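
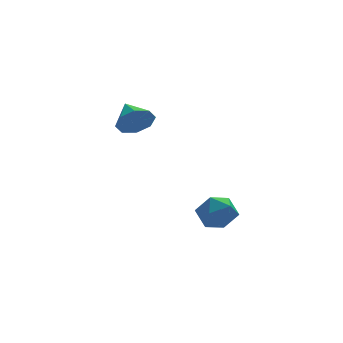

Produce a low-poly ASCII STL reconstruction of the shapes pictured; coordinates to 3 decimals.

solid 
facet normal 0.116 -0.906 -0.407
outer loop
vertex -0.77 -0.815 3.002
vertex -1.299 -0.579 2.326
vertex -0.424 -0.538 2.485
endloop
endfacet
facet normal 0.675 0.359 0.644
outer loop
vertex -0.77 -0.815 3.002
vertex -0.424 -0.538 2.485
vertex -1.461 0.679 2.894
endloop
endfacet
facet normal 0.117 -0.905 -0.409
outer loop
vertex -0.424 -0.538 2.485
vertex -1.299 -0.579 2.326
vertex -0.591 -0.284 1.875
endloop
endfacet
facet normal 0.769 0.637 0.055
outer loop
vertex -0.424 -0.538 2.485
vertex -0.591 -0.284 1.875
vertex -1.461 0.679 2.894
endloop
endfacet
facet normal 0.118 -0.906 -0.407
outer loop
vertex -0.591 -0.284 1.875
vertex -1.299 -0.579 2.326
vertex -1.172 -0.204 1.529
endloop
endfacet
facet normal 0.377 0.812 -0.445
outer loop
vertex -0.591 -0.284 1.875
vertex -1.172 -0.204 1.529
vertex -1.461 0.679 2.894
endloop
endfacet
facet normal 0.116 -0.906 -0.408
outer loop
vertex -1.172 -0.204 1.529
vertex -1.299 -0.579 2.326
vertex -1.828 -0.343 1.651
endloop
endfacet
facet normal -0.270 0.781 -0.563
outer loop
vertex -1.172 -0.204 1.529
vertex -1.828 -0.343 1.651
vertex -1.461 0.679 2.894
endloop
endfacet
facet normal 0.117 -0.905 -0.408
outer loop
vertex -1.828 -0.343 1.651
vertex -1.299 -0.579 2.326
vertex -2.173 -0.621 2.168
endloop
endfacet
facet normal -0.795 0.563 -0.228
outer loop
vertex -1.828 -0.343 1.651
vertex -2.173 -0.621 2.168
vertex -1.461 0.679 2.894
endloop
endfacet
facet normal 0.117 -0.906 -0.408
outer loop
vertex -2.173 -0.621 2.168
vertex -1.299 -0.579 2.326
vertex -2.007 -0.874 2.778
endloop
endfacet
facet normal -0.888 0.285 0.360
outer loop
vertex -2.173 -0.621 2.168
vertex -2.007 -0.874 2.778
vertex -1.461 0.679 2.894
endloop
endfacet
facet normal 0.116 -0.905 -0.409
outer loop
vertex -2.007 -0.874 2.778
vertex -1.299 -0.579 2.326
vertex -1.425 -0.955 3.123
endloop
endfacet
facet normal -0.495 0.110 0.862
outer loop
vertex -2.007 -0.874 2.778
vertex -1.425 -0.955 3.123
vertex -1.461 0.679 2.894
endloop
endfacet
facet normal 0.118 -0.905 -0.408
outer loop
vertex -1.425 -0.955 3.123
vertex -1.299 -0.579 2.326
vertex -0.77 -0.815 3.002
endloop
endfacet
facet normal 0.151 0.140 0.979
outer loop
vertex -1.425 -0.955 3.123
vertex -0.77 -0.815 3.002
vertex -1.461 0.679 2.894
endloop
endfacet
facet normal -0.620 0.507 0.599
outer loop
vertex 1.807 -0.555 -2.71
vertex 1.092 -1.233 -2.877
vertex 1.728 -1.354 -2.116
endloop
endfacet
facet normal 0.059 0.592 0.804
outer loop
vertex 1.807 -0.555 -2.71
vertex 1.728 -1.354 -2.116
vertex 2.628 -1.04 -2.413
endloop
endfacet
facet normal 0.421 0.870 0.256
outer loop
vertex 1.807 -0.555 -2.71
vertex 2.628 -1.04 -2.413
vertex 2.549 -0.724 -3.357
endloop
endfacet
facet normal -0.033 0.957 -0.288
outer loop
vertex 1.807 -0.555 -2.71
vertex 2.549 -0.724 -3.357
vertex 1.599 -0.843 -3.644
endloop
endfacet
facet normal -0.677 0.732 -0.075
outer loop
vertex 1.807 -0.555 -2.71
vertex 1.599 -0.843 -3.644
vertex 1.092 -1.233 -2.877
endloop
endfacet
facet normal 0.330 -0.053 0.943
outer loop
vertex 2.628 -1.04 -2.413
vertex 1.728 -1.354 -2.116
vertex 2.421 -2.017 -2.396
endloop
endfacet
facet normal -0.768 -0.191 0.611
outer loop
vertex 1.728 -1.354 -2.116
vertex 1.092 -1.233 -2.877
vertex 1.471 -2.136 -2.683
endloop
endfacet
facet normal -0.860 0.174 -0.480
outer loop
vertex 1.092 -1.233 -2.877
vertex 1.599 -0.843 -3.644
vertex 1.392 -1.82 -3.627
endloop
endfacet
facet normal 0.181 0.537 -0.824
outer loop
vertex 1.599 -0.843 -3.644
vertex 2.549 -0.724 -3.357
vertex 2.292 -1.506 -3.924
endloop
endfacet
facet normal 0.916 0.397 0.056
outer loop
vertex 2.549 -0.724 -3.357
vertex 2.628 -1.04 -2.413
vertex 2.928 -1.627 -3.163
endloop
endfacet
facet normal 0.033 -0.957 0.288
outer loop
vertex 2.213 -2.305 -3.33
vertex 2.421 -2.017 -2.396
vertex 1.471 -2.136 -2.683
endloop
endfacet
facet normal -0.421 -0.870 -0.256
outer loop
vertex 2.213 -2.305 -3.33
vertex 1.471 -2.136 -2.683
vertex 1.392 -1.82 -3.627
endloop
endfacet
facet normal -0.059 -0.592 -0.804
outer loop
vertex 2.213 -2.305 -3.33
vertex 1.392 -1.82 -3.627
vertex 2.292 -1.506 -3.924
endloop
endfacet
facet normal 0.620 -0.507 -0.599
outer loop
vertex 2.213 -2.305 -3.33
vertex 2.292 -1.506 -3.924
vertex 2.928 -1.627 -3.163
endloop
endfacet
facet normal 0.677 -0.732 0.075
outer loop
vertex 2.213 -2.305 -3.33
vertex 2.928 -1.627 -3.163
vertex 2.421 -2.017 -2.396
endloop
endfacet
facet normal -0.181 -0.537 0.824
outer loop
vertex 1.471 -2.136 -2.683
vertex 2.421 -2.017 -2.396
vertex 1.728 -1.354 -2.116
endloop
endfacet
facet normal -0.916 -0.397 -0.056
outer loop
vertex 1.392 -1.82 -3.627
vertex 1.471 -2.136 -2.683
vertex 1.092 -1.233 -2.877
endloop
endfacet
facet normal -0.330 0.053 -0.943
outer loop
vertex 2.292 -1.506 -3.924
vertex 1.392 -1.82 -3.627
vertex 1.599 -0.843 -3.644
endloop
endfacet
facet normal 0.768 0.191 -0.611
outer loop
vertex 2.928 -1.627 -3.163
vertex 2.292 -1.506 -3.924
vertex 2.549 -0.724 -3.357
endloop
endfacet
facet normal 0.860 -0.174 0.480
outer loop
vertex 2.421 -2.017 -2.396
vertex 2.928 -1.627 -3.163
vertex 2.628 -1.04 -2.413
endloop
endfacet

endsolid


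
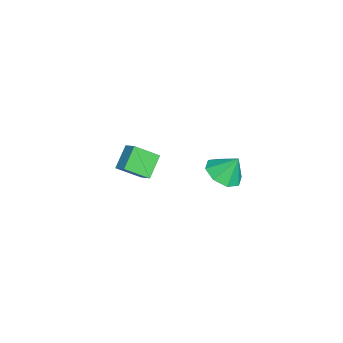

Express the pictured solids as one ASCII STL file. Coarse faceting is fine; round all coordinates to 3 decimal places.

solid 
facet normal -0.049 -0.521 -0.852
outer loop
vertex 3.558 2.171 1.008
vertex 2.557 1.931 1.212
vertex 3.045 2.711 0.707
endloop
endfacet
facet normal 0.656 0.730 0.192
outer loop
vertex 3.558 2.171 1.008
vertex 3.045 2.711 0.707
vertex 2.623 2.649 2.388
endloop
endfacet
facet normal -0.049 -0.521 -0.852
outer loop
vertex 3.045 2.711 0.707
vertex 2.557 1.931 1.212
vertex 2.246 2.794 0.702
endloop
endfacet
facet normal 0.103 0.993 0.062
outer loop
vertex 3.045 2.711 0.707
vertex 2.246 2.794 0.702
vertex 2.623 2.649 2.388
endloop
endfacet
facet normal -0.048 -0.521 -0.852
outer loop
vertex 2.246 2.794 0.702
vertex 2.557 1.931 1.212
vertex 1.629 2.372 0.995
endloop
endfacet
facet normal -0.494 0.850 0.184
outer loop
vertex 2.246 2.794 0.702
vertex 1.629 2.372 0.995
vertex 2.623 2.649 2.388
endloop
endfacet
facet normal -0.048 -0.521 -0.852
outer loop
vertex 1.629 2.372 0.995
vertex 2.557 1.931 1.212
vertex 1.555 1.691 1.415
endloop
endfacet
facet normal -0.786 0.384 0.484
outer loop
vertex 1.629 2.372 0.995
vertex 1.555 1.691 1.415
vertex 2.623 2.649 2.388
endloop
endfacet
facet normal -0.048 -0.520 -0.853
outer loop
vertex 1.555 1.691 1.415
vertex 2.557 1.931 1.212
vertex 2.068 1.15 1.716
endloop
endfacet
facet normal -0.601 -0.131 0.789
outer loop
vertex 1.555 1.691 1.415
vertex 2.068 1.15 1.716
vertex 2.623 2.649 2.388
endloop
endfacet
facet normal -0.048 -0.520 -0.853
outer loop
vertex 2.068 1.15 1.716
vertex 2.557 1.931 1.212
vertex 2.867 1.067 1.722
endloop
endfacet
facet normal -0.048 -0.394 0.918
outer loop
vertex 2.068 1.15 1.716
vertex 2.867 1.067 1.722
vertex 2.623 2.649 2.388
endloop
endfacet
facet normal -0.048 -0.520 -0.853
outer loop
vertex 2.867 1.067 1.722
vertex 2.557 1.931 1.212
vertex 3.484 1.49 1.429
endloop
endfacet
facet normal 0.550 -0.251 0.797
outer loop
vertex 2.867 1.067 1.722
vertex 3.484 1.49 1.429
vertex 2.623 2.649 2.388
endloop
endfacet
facet normal -0.049 -0.521 -0.852
outer loop
vertex 3.484 1.49 1.429
vertex 2.557 1.931 1.212
vertex 3.558 2.171 1.008
endloop
endfacet
facet normal 0.841 0.215 0.496
outer loop
vertex 3.484 1.49 1.429
vertex 3.558 2.171 1.008
vertex 2.623 2.649 2.388
endloop
endfacet
facet normal -0.719 0.277 0.638
outer loop
vertex -3.927 -3.129 -2.386
vertex -4.277 -1.822 -3.347
vertex -4.577 -3.669 -2.884
endloop
endfacet
facet normal 0.211 -0.788 0.579
outer loop
vertex -3.463 -4.098 -3.873
vertex -3.927 -3.129 -2.386
vertex -4.577 -3.669 -2.884
endloop
endfacet
facet normal -0.719 0.277 0.638
outer loop
vertex -4.577 -3.669 -2.884
vertex -4.277 -1.822 -3.347
vertex -4.926 -2.361 -3.845
endloop
endfacet
facet normal -0.663 -0.550 -0.508
outer loop
vertex -4.926 -2.361 -3.845
vertex -3.463 -4.098 -3.873
vertex -4.577 -3.669 -2.884
endloop
endfacet
facet normal 0.663 0.551 0.508
outer loop
vertex -3.927 -3.129 -2.386
vertex -3.163 -2.251 -4.336
vertex -4.277 -1.822 -3.347
endloop
endfacet
facet normal 0.210 -0.788 0.579
outer loop
vertex -2.814 -3.559 -3.375
vertex -3.927 -3.129 -2.386
vertex -3.463 -4.098 -3.873
endloop
endfacet
facet normal 0.663 0.550 0.507
outer loop
vertex -2.814 -3.559 -3.375
vertex -3.163 -2.251 -4.336
vertex -3.927 -3.129 -2.386
endloop
endfacet
facet normal -0.210 0.788 -0.579
outer loop
vertex -4.277 -1.822 -3.347
vertex -3.163 -2.251 -4.336
vertex -4.926 -2.361 -3.845
endloop
endfacet
facet normal -0.663 -0.550 -0.507
outer loop
vertex -3.813 -2.791 -4.834
vertex -3.463 -4.098 -3.873
vertex -4.926 -2.361 -3.845
endloop
endfacet
facet normal -0.210 0.788 -0.579
outer loop
vertex -4.926 -2.361 -3.845
vertex -3.163 -2.251 -4.336
vertex -3.813 -2.791 -4.834
endloop
endfacet
facet normal 0.719 -0.276 -0.638
outer loop
vertex -3.813 -2.791 -4.834
vertex -2.814 -3.559 -3.375
vertex -3.463 -4.098 -3.873
endloop
endfacet
facet normal 0.719 -0.277 -0.638
outer loop
vertex -3.163 -2.251 -4.336
vertex -2.814 -3.559 -3.375
vertex -3.813 -2.791 -4.834
endloop
endfacet

endsolid


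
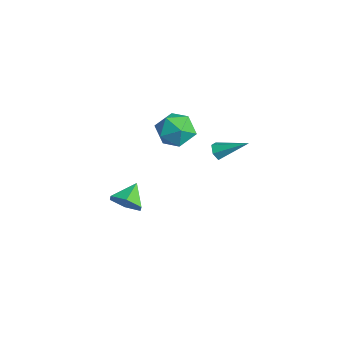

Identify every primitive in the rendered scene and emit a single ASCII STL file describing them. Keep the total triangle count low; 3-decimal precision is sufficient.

solid 
facet normal -0.862 0.502 -0.070
outer loop
vertex 1.769 0.839 2.707
vertex 1.258 -0.111 2.186
vertex 1.23 0.006 3.378
endloop
endfacet
facet normal -0.487 0.717 0.499
outer loop
vertex 1.769 0.839 2.707
vertex 1.23 0.006 3.378
vertex 2.276 0.473 3.729
endloop
endfacet
facet normal 0.146 0.952 0.269
outer loop
vertex 1.769 0.839 2.707
vertex 2.276 0.473 3.729
vertex 2.951 0.645 2.754
endloop
endfacet
facet normal 0.162 0.883 -0.441
outer loop
vertex 1.769 0.839 2.707
vertex 2.951 0.645 2.754
vertex 2.322 0.284 1.8
endloop
endfacet
facet normal -0.460 0.604 -0.650
outer loop
vertex 1.769 0.839 2.707
vertex 2.322 0.284 1.8
vertex 1.258 -0.111 2.186
endloop
endfacet
facet normal -0.374 0.149 0.915
outer loop
vertex 2.276 0.473 3.729
vertex 1.23 0.006 3.378
vertex 2.078 -0.704 3.84
endloop
endfacet
facet normal -0.980 -0.199 -0.004
outer loop
vertex 1.23 0.006 3.378
vertex 1.258 -0.111 2.186
vertex 1.449 -1.065 2.886
endloop
endfacet
facet normal -0.330 -0.033 -0.943
outer loop
vertex 1.258 -0.111 2.186
vertex 2.322 0.284 1.8
vertex 2.124 -0.893 1.911
endloop
endfacet
facet normal 0.678 0.417 -0.605
outer loop
vertex 2.322 0.284 1.8
vertex 2.951 0.645 2.754
vertex 3.17 -0.426 2.262
endloop
endfacet
facet normal 0.651 0.529 0.544
outer loop
vertex 2.951 0.645 2.754
vertex 2.276 0.473 3.729
vertex 3.142 -0.309 3.454
endloop
endfacet
facet normal -0.162 -0.883 0.441
outer loop
vertex 2.631 -1.259 2.933
vertex 2.078 -0.704 3.84
vertex 1.449 -1.065 2.886
endloop
endfacet
facet normal -0.146 -0.952 -0.269
outer loop
vertex 2.631 -1.259 2.933
vertex 1.449 -1.065 2.886
vertex 2.124 -0.893 1.911
endloop
endfacet
facet normal 0.487 -0.717 -0.499
outer loop
vertex 2.631 -1.259 2.933
vertex 2.124 -0.893 1.911
vertex 3.17 -0.426 2.262
endloop
endfacet
facet normal 0.862 -0.502 0.070
outer loop
vertex 2.631 -1.259 2.933
vertex 3.17 -0.426 2.262
vertex 3.142 -0.309 3.454
endloop
endfacet
facet normal 0.460 -0.604 0.650
outer loop
vertex 2.631 -1.259 2.933
vertex 3.142 -0.309 3.454
vertex 2.078 -0.704 3.84
endloop
endfacet
facet normal -0.678 -0.417 0.605
outer loop
vertex 1.449 -1.065 2.886
vertex 2.078 -0.704 3.84
vertex 1.23 0.006 3.378
endloop
endfacet
facet normal -0.651 -0.529 -0.544
outer loop
vertex 2.124 -0.893 1.911
vertex 1.449 -1.065 2.886
vertex 1.258 -0.111 2.186
endloop
endfacet
facet normal 0.374 -0.149 -0.915
outer loop
vertex 3.17 -0.426 2.262
vertex 2.124 -0.893 1.911
vertex 2.322 0.284 1.8
endloop
endfacet
facet normal 0.980 0.199 0.004
outer loop
vertex 3.142 -0.309 3.454
vertex 3.17 -0.426 2.262
vertex 2.951 0.645 2.754
endloop
endfacet
facet normal 0.330 0.033 0.943
outer loop
vertex 2.078 -0.704 3.84
vertex 3.142 -0.309 3.454
vertex 2.276 0.473 3.729
endloop
endfacet
facet normal 0.534 -0.668 -0.519
outer loop
vertex 0.742 -2.423 -3.306
vertex 0.158 -2.237 -4.146
vertex 1.019 -1.679 -3.978
endloop
endfacet
facet normal 0.410 0.523 0.748
outer loop
vertex 0.742 -2.423 -3.306
vertex 1.019 -1.679 -3.978
vertex -0.638 -1.243 -3.374
endloop
endfacet
facet normal 0.534 -0.668 -0.518
outer loop
vertex 1.019 -1.679 -3.978
vertex 0.158 -2.237 -4.146
vertex 0.435 -1.494 -4.818
endloop
endfacet
facet normal 0.264 0.964 0.029
outer loop
vertex 1.019 -1.679 -3.978
vertex 0.435 -1.494 -4.818
vertex -0.638 -1.243 -3.374
endloop
endfacet
facet normal 0.534 -0.668 -0.518
outer loop
vertex 0.435 -1.494 -4.818
vertex 0.158 -2.237 -4.146
vertex -0.426 -2.052 -4.987
endloop
endfacet
facet normal -0.422 0.787 -0.450
outer loop
vertex 0.435 -1.494 -4.818
vertex -0.426 -2.052 -4.987
vertex -0.638 -1.243 -3.374
endloop
endfacet
facet normal 0.535 -0.668 -0.518
outer loop
vertex -0.426 -2.052 -4.987
vertex 0.158 -2.237 -4.146
vertex -0.703 -2.796 -4.314
endloop
endfacet
facet normal -0.963 0.168 -0.211
outer loop
vertex -0.426 -2.052 -4.987
vertex -0.703 -2.796 -4.314
vertex -0.638 -1.243 -3.374
endloop
endfacet
facet normal 0.534 -0.667 -0.519
outer loop
vertex -0.703 -2.796 -4.314
vertex 0.158 -2.237 -4.146
vertex -0.119 -2.981 -3.474
endloop
endfacet
facet normal -0.817 -0.273 0.508
outer loop
vertex -0.703 -2.796 -4.314
vertex -0.119 -2.981 -3.474
vertex -0.638 -1.243 -3.374
endloop
endfacet
facet normal 0.534 -0.668 -0.519
outer loop
vertex -0.119 -2.981 -3.474
vertex 0.158 -2.237 -4.146
vertex 0.742 -2.423 -3.306
endloop
endfacet
facet normal -0.130 -0.096 0.987
outer loop
vertex -0.119 -2.981 -3.474
vertex 0.742 -2.423 -3.306
vertex -0.638 -1.243 -3.374
endloop
endfacet
facet normal -0.520 -0.694 -0.497
outer loop
vertex 3.768 1.515 0.986
vertex 3.292 1.657 1.286
vertex 3.411 1.926 0.786
endloop
endfacet
facet normal 0.704 0.298 -0.644
outer loop
vertex 3.768 1.515 0.986
vertex 3.411 1.926 0.786
vertex 4.288 2.983 2.234
endloop
endfacet
facet normal -0.520 -0.694 -0.497
outer loop
vertex 3.411 1.926 0.786
vertex 3.292 1.657 1.286
vertex 2.935 2.068 1.086
endloop
endfacet
facet normal -0.097 0.831 -0.548
outer loop
vertex 3.411 1.926 0.786
vertex 2.935 2.068 1.086
vertex 4.288 2.983 2.234
endloop
endfacet
facet normal -0.521 -0.694 -0.496
outer loop
vertex 2.935 2.068 1.086
vertex 3.292 1.657 1.286
vertex 2.817 1.799 1.586
endloop
endfacet
facet normal -0.669 0.709 0.223
outer loop
vertex 2.935 2.068 1.086
vertex 2.817 1.799 1.586
vertex 4.288 2.983 2.234
endloop
endfacet
facet normal -0.521 -0.694 -0.496
outer loop
vertex 2.817 1.799 1.586
vertex 3.292 1.657 1.286
vertex 3.174 1.388 1.786
endloop
endfacet
facet normal -0.439 0.055 0.897
outer loop
vertex 2.817 1.799 1.586
vertex 3.174 1.388 1.786
vertex 4.288 2.983 2.234
endloop
endfacet
facet normal -0.521 -0.694 -0.496
outer loop
vertex 3.174 1.388 1.786
vertex 3.292 1.657 1.286
vertex 3.649 1.246 1.486
endloop
endfacet
facet normal 0.362 -0.478 0.800
outer loop
vertex 3.174 1.388 1.786
vertex 3.649 1.246 1.486
vertex 4.288 2.983 2.234
endloop
endfacet
facet normal -0.520 -0.694 -0.497
outer loop
vertex 3.649 1.246 1.486
vertex 3.292 1.657 1.286
vertex 3.768 1.515 0.986
endloop
endfacet
facet normal 0.934 -0.357 0.030
outer loop
vertex 3.649 1.246 1.486
vertex 3.768 1.515 0.986
vertex 4.288 2.983 2.234
endloop
endfacet

endsolid


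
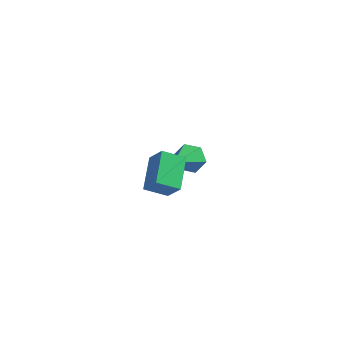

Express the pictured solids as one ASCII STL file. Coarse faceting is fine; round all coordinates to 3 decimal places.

solid 
facet normal -0.603 0.237 -0.762
outer loop
vertex 1.453 -2.391 2.033
vertex 1.057 -0.927 2.802
vertex 2.315 -1.882 1.509
endloop
endfacet
facet normal 0.233 -0.861 -0.453
outer loop
vertex 3.003 -2.153 2.378
vertex 1.453 -2.391 2.033
vertex 2.315 -1.882 1.509
endloop
endfacet
facet normal -0.603 0.238 -0.762
outer loop
vertex 2.315 -1.882 1.509
vertex 1.057 -0.927 2.802
vertex 1.92 -0.419 2.278
endloop
endfacet
facet normal 0.763 0.450 -0.464
outer loop
vertex 1.92 -0.419 2.278
vertex 3.003 -2.153 2.378
vertex 2.315 -1.882 1.509
endloop
endfacet
facet normal -0.763 -0.450 0.464
outer loop
vertex 1.453 -2.391 2.033
vertex 1.745 -1.198 3.671
vertex 1.057 -0.927 2.802
endloop
endfacet
facet normal 0.233 -0.861 -0.452
outer loop
vertex 2.14 -2.661 2.902
vertex 1.453 -2.391 2.033
vertex 3.003 -2.153 2.378
endloop
endfacet
facet normal -0.763 -0.450 0.464
outer loop
vertex 2.14 -2.661 2.902
vertex 1.745 -1.198 3.671
vertex 1.453 -2.391 2.033
endloop
endfacet
facet normal -0.232 0.861 0.452
outer loop
vertex 1.057 -0.927 2.802
vertex 1.745 -1.198 3.671
vertex 1.92 -0.419 2.278
endloop
endfacet
facet normal 0.763 0.450 -0.464
outer loop
vertex 2.607 -0.689 3.147
vertex 3.003 -2.153 2.378
vertex 1.92 -0.419 2.278
endloop
endfacet
facet normal -0.234 0.861 0.452
outer loop
vertex 1.92 -0.419 2.278
vertex 1.745 -1.198 3.671
vertex 2.607 -0.689 3.147
endloop
endfacet
facet normal 0.602 -0.237 0.762
outer loop
vertex 2.607 -0.689 3.147
vertex 2.14 -2.661 2.902
vertex 3.003 -2.153 2.378
endloop
endfacet
facet normal 0.603 -0.237 0.762
outer loop
vertex 1.745 -1.198 3.671
vertex 2.14 -2.661 2.902
vertex 2.607 -0.689 3.147
endloop
endfacet
facet normal 0.023 0.864 -0.503
outer loop
vertex 1.069 4.437 -0.528
vertex 0.692 4.09 -1.142
vertex 0.27 4.44 -0.56
endloop
endfacet
facet normal -0.039 0.180 0.983
outer loop
vertex 1.069 4.437 -0.528
vertex 0.27 4.44 -0.56
vertex 0.648 2.43 -0.178
endloop
endfacet
facet normal 0.023 0.864 -0.503
outer loop
vertex 0.27 4.44 -0.56
vertex 0.692 4.09 -1.142
vertex -0.107 4.093 -1.174
endloop
endfacet
facet normal -0.837 -0.054 0.544
outer loop
vertex 0.27 4.44 -0.56
vertex -0.107 4.093 -1.174
vertex 0.648 2.43 -0.178
endloop
endfacet
facet normal 0.023 0.865 -0.502
outer loop
vertex -0.107 4.093 -1.174
vertex 0.692 4.09 -1.142
vertex 0.316 3.743 -1.757
endloop
endfacet
facet normal -0.806 -0.527 -0.269
outer loop
vertex -0.107 4.093 -1.174
vertex 0.316 3.743 -1.757
vertex 0.648 2.43 -0.178
endloop
endfacet
facet normal 0.023 0.865 -0.502
outer loop
vertex 0.316 3.743 -1.757
vertex 0.692 4.09 -1.142
vertex 1.115 3.74 -1.725
endloop
endfacet
facet normal 0.023 -0.766 -0.642
outer loop
vertex 0.316 3.743 -1.757
vertex 1.115 3.74 -1.725
vertex 0.648 2.43 -0.178
endloop
endfacet
facet normal 0.023 0.865 -0.502
outer loop
vertex 1.115 3.74 -1.725
vertex 0.692 4.09 -1.142
vertex 1.492 4.087 -1.11
endloop
endfacet
facet normal 0.822 -0.533 -0.203
outer loop
vertex 1.115 3.74 -1.725
vertex 1.492 4.087 -1.11
vertex 0.648 2.43 -0.178
endloop
endfacet
facet normal 0.023 0.864 -0.503
outer loop
vertex 1.492 4.087 -1.11
vertex 0.692 4.09 -1.142
vertex 1.069 4.437 -0.528
endloop
endfacet
facet normal 0.790 -0.059 0.610
outer loop
vertex 1.492 4.087 -1.11
vertex 1.069 4.437 -0.528
vertex 0.648 2.43 -0.178
endloop
endfacet

endsolid


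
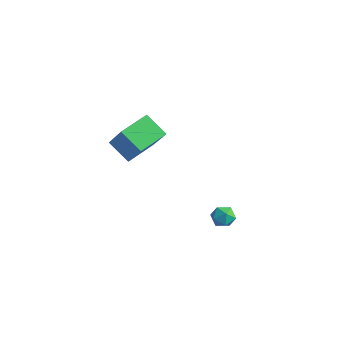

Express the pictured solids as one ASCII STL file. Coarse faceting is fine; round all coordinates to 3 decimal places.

solid 
facet normal -0.589 0.144 -0.796
outer loop
vertex -3.804 1.277 -1.858
vertex -3.841 2.964 -1.525
vertex -2.616 1.47 -2.702
endloop
endfacet
facet normal 0.021 -0.981 -0.194
outer loop
vertex -1.339 1.156 -0.975
vertex -3.804 1.277 -1.858
vertex -2.616 1.47 -2.702
endloop
endfacet
facet normal -0.588 0.145 -0.796
outer loop
vertex -2.616 1.47 -2.702
vertex -3.841 2.964 -1.525
vertex -2.653 3.157 -2.368
endloop
endfacet
facet normal 0.808 0.131 -0.574
outer loop
vertex -2.653 3.157 -2.368
vertex -1.339 1.156 -0.975
vertex -2.616 1.47 -2.702
endloop
endfacet
facet normal -0.808 -0.131 0.574
outer loop
vertex -3.804 1.277 -1.858
vertex -2.564 2.65 0.202
vertex -3.841 2.964 -1.525
endloop
endfacet
facet normal 0.021 -0.981 -0.194
outer loop
vertex -2.527 0.963 -0.132
vertex -3.804 1.277 -1.858
vertex -1.339 1.156 -0.975
endloop
endfacet
facet normal -0.808 -0.131 0.574
outer loop
vertex -2.527 0.963 -0.132
vertex -2.564 2.65 0.202
vertex -3.804 1.277 -1.858
endloop
endfacet
facet normal -0.022 0.981 0.194
outer loop
vertex -3.841 2.964 -1.525
vertex -2.564 2.65 0.202
vertex -2.653 3.157 -2.368
endloop
endfacet
facet normal 0.808 0.131 -0.574
outer loop
vertex -1.376 2.843 -0.642
vertex -1.339 1.156 -0.975
vertex -2.653 3.157 -2.368
endloop
endfacet
facet normal -0.021 0.981 0.194
outer loop
vertex -2.653 3.157 -2.368
vertex -2.564 2.65 0.202
vertex -1.376 2.843 -0.642
endloop
endfacet
facet normal 0.588 -0.144 0.796
outer loop
vertex -1.376 2.843 -0.642
vertex -2.527 0.963 -0.132
vertex -1.339 1.156 -0.975
endloop
endfacet
facet normal 0.589 -0.145 0.795
outer loop
vertex -2.564 2.65 0.202
vertex -2.527 0.963 -0.132
vertex -1.376 2.843 -0.642
endloop
endfacet
facet normal -0.944 0.135 -0.301
outer loop
vertex 3.221 2.004 -3.694
vertex 3.014 1.568 -3.24
vertex 3.057 2.211 -3.087
endloop
endfacet
facet normal -0.559 0.727 -0.399
outer loop
vertex 3.221 2.004 -3.694
vertex 3.057 2.211 -3.087
vertex 3.593 2.458 -3.388
endloop
endfacet
facet normal -0.010 0.564 -0.826
outer loop
vertex 3.221 2.004 -3.694
vertex 3.593 2.458 -3.388
vertex 3.882 1.967 -3.727
endloop
endfacet
facet normal -0.057 -0.127 -0.990
outer loop
vertex 3.221 2.004 -3.694
vertex 3.882 1.967 -3.727
vertex 3.524 1.417 -3.636
endloop
endfacet
facet normal -0.634 -0.393 -0.666
outer loop
vertex 3.221 2.004 -3.694
vertex 3.524 1.417 -3.636
vertex 3.014 1.568 -3.24
endloop
endfacet
facet normal -0.296 0.926 0.234
outer loop
vertex 3.593 2.458 -3.388
vertex 3.057 2.211 -3.087
vertex 3.616 2.303 -2.744
endloop
endfacet
facet normal -0.919 -0.032 0.392
outer loop
vertex 3.057 2.211 -3.087
vertex 3.014 1.568 -3.24
vertex 3.258 1.753 -2.653
endloop
endfacet
facet normal -0.417 -0.887 -0.199
outer loop
vertex 3.014 1.568 -3.24
vertex 3.524 1.417 -3.636
vertex 3.547 1.262 -2.992
endloop
endfacet
facet normal 0.519 -0.457 -0.723
outer loop
vertex 3.524 1.417 -3.636
vertex 3.882 1.967 -3.727
vertex 4.083 1.509 -3.293
endloop
endfacet
facet normal 0.593 0.664 -0.456
outer loop
vertex 3.882 1.967 -3.727
vertex 3.593 2.458 -3.388
vertex 4.126 2.152 -3.14
endloop
endfacet
facet normal 0.057 0.127 0.990
outer loop
vertex 3.919 1.716 -2.686
vertex 3.616 2.303 -2.744
vertex 3.258 1.753 -2.653
endloop
endfacet
facet normal 0.010 -0.564 0.826
outer loop
vertex 3.919 1.716 -2.686
vertex 3.258 1.753 -2.653
vertex 3.547 1.262 -2.992
endloop
endfacet
facet normal 0.559 -0.727 0.399
outer loop
vertex 3.919 1.716 -2.686
vertex 3.547 1.262 -2.992
vertex 4.083 1.509 -3.293
endloop
endfacet
facet normal 0.944 -0.135 0.301
outer loop
vertex 3.919 1.716 -2.686
vertex 4.083 1.509 -3.293
vertex 4.126 2.152 -3.14
endloop
endfacet
facet normal 0.634 0.393 0.666
outer loop
vertex 3.919 1.716 -2.686
vertex 4.126 2.152 -3.14
vertex 3.616 2.303 -2.744
endloop
endfacet
facet normal -0.519 0.457 0.723
outer loop
vertex 3.258 1.753 -2.653
vertex 3.616 2.303 -2.744
vertex 3.057 2.211 -3.087
endloop
endfacet
facet normal -0.593 -0.664 0.456
outer loop
vertex 3.547 1.262 -2.992
vertex 3.258 1.753 -2.653
vertex 3.014 1.568 -3.24
endloop
endfacet
facet normal 0.296 -0.926 -0.234
outer loop
vertex 4.083 1.509 -3.293
vertex 3.547 1.262 -2.992
vertex 3.524 1.417 -3.636
endloop
endfacet
facet normal 0.919 0.032 -0.392
outer loop
vertex 4.126 2.152 -3.14
vertex 4.083 1.509 -3.293
vertex 3.882 1.967 -3.727
endloop
endfacet
facet normal 0.417 0.887 0.199
outer loop
vertex 3.616 2.303 -2.744
vertex 4.126 2.152 -3.14
vertex 3.593 2.458 -3.388
endloop
endfacet

endsolid


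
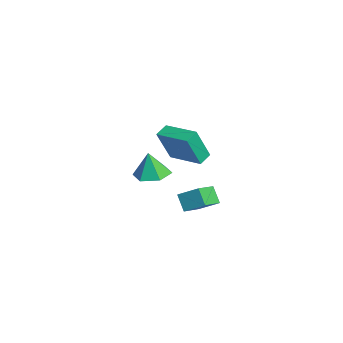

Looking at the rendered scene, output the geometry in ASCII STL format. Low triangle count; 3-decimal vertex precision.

solid 
facet normal -0.586 -0.217 0.781
outer loop
vertex 3.449 1.76 -0.84
vertex 4.031 2.737 -0.131
vertex 2.498 2.662 -1.303
endloop
endfacet
facet normal -0.434 -0.729 -0.529
outer loop
vertex 3.149 2.903 -2.169
vertex 3.449 1.76 -0.84
vertex 2.498 2.662 -1.303
endloop
endfacet
facet normal -0.586 -0.217 0.781
outer loop
vertex 2.498 2.662 -1.303
vertex 4.031 2.737 -0.131
vertex 3.08 3.639 -0.594
endloop
endfacet
facet normal -0.684 0.649 -0.333
outer loop
vertex 3.08 3.639 -0.594
vertex 3.149 2.903 -2.169
vertex 2.498 2.662 -1.303
endloop
endfacet
facet normal 0.684 -0.649 0.333
outer loop
vertex 3.449 1.76 -0.84
vertex 4.682 2.978 -0.997
vertex 4.031 2.737 -0.131
endloop
endfacet
facet normal -0.434 -0.729 -0.529
outer loop
vertex 4.1 2.001 -1.706
vertex 3.449 1.76 -0.84
vertex 3.149 2.903 -2.169
endloop
endfacet
facet normal 0.684 -0.649 0.333
outer loop
vertex 4.1 2.001 -1.706
vertex 4.682 2.978 -0.997
vertex 3.449 1.76 -0.84
endloop
endfacet
facet normal 0.434 0.729 0.529
outer loop
vertex 4.031 2.737 -0.131
vertex 4.682 2.978 -0.997
vertex 3.08 3.639 -0.594
endloop
endfacet
facet normal -0.684 0.649 -0.333
outer loop
vertex 3.731 3.88 -1.46
vertex 3.149 2.903 -2.169
vertex 3.08 3.639 -0.594
endloop
endfacet
facet normal 0.434 0.729 0.529
outer loop
vertex 3.08 3.639 -0.594
vertex 4.682 2.978 -0.997
vertex 3.731 3.88 -1.46
endloop
endfacet
facet normal 0.586 0.217 -0.781
outer loop
vertex 3.731 3.88 -1.46
vertex 4.1 2.001 -1.706
vertex 3.149 2.903 -2.169
endloop
endfacet
facet normal 0.586 0.217 -0.781
outer loop
vertex 4.682 2.978 -0.997
vertex 4.1 2.001 -1.706
vertex 3.731 3.88 -1.46
endloop
endfacet
facet normal -0.753 -0.647 -0.119
outer loop
vertex -0.836 1.264 1.272
vertex -1.389 1.846 1.606
vertex -1.199 2.048 -0.697
endloop
endfacet
facet normal 0.636 -0.669 -0.384
outer loop
vertex 0.389 3.414 -0.446
vertex -0.836 1.264 1.272
vertex -1.199 2.048 -0.697
endloop
endfacet
facet normal -0.752 -0.648 -0.119
outer loop
vertex -1.199 2.048 -0.697
vertex -1.389 1.846 1.606
vertex -1.753 2.63 -0.363
endloop
endfacet
facet normal -0.169 0.365 -0.916
outer loop
vertex -1.753 2.63 -0.363
vertex 0.389 3.414 -0.446
vertex -1.199 2.048 -0.697
endloop
endfacet
facet normal 0.169 -0.365 0.916
outer loop
vertex -0.836 1.264 1.272
vertex 0.199 3.212 1.857
vertex -1.389 1.846 1.606
endloop
endfacet
facet normal 0.636 -0.669 -0.384
outer loop
vertex 0.753 2.63 1.523
vertex -0.836 1.264 1.272
vertex 0.389 3.414 -0.446
endloop
endfacet
facet normal 0.169 -0.365 0.916
outer loop
vertex 0.753 2.63 1.523
vertex 0.199 3.212 1.857
vertex -0.836 1.264 1.272
endloop
endfacet
facet normal -0.636 0.669 0.384
outer loop
vertex -1.389 1.846 1.606
vertex 0.199 3.212 1.857
vertex -1.753 2.63 -0.363
endloop
endfacet
facet normal -0.169 0.365 -0.916
outer loop
vertex -0.164 3.996 -0.112
vertex 0.389 3.414 -0.446
vertex -1.753 2.63 -0.363
endloop
endfacet
facet normal -0.636 0.669 0.384
outer loop
vertex -1.753 2.63 -0.363
vertex 0.199 3.212 1.857
vertex -0.164 3.996 -0.112
endloop
endfacet
facet normal 0.753 0.647 0.119
outer loop
vertex -0.164 3.996 -0.112
vertex 0.753 2.63 1.523
vertex 0.389 3.414 -0.446
endloop
endfacet
facet normal 0.752 0.648 0.119
outer loop
vertex 0.199 3.212 1.857
vertex 0.753 2.63 1.523
vertex -0.164 3.996 -0.112
endloop
endfacet
facet normal 0.016 0.141 -0.990
outer loop
vertex -2.201 0.544 -3.004
vertex -2.967 1.313 -2.907
vertex -1.912 1.584 -2.851
endloop
endfacet
facet normal 0.823 -0.300 0.482
outer loop
vertex -2.201 0.544 -3.004
vertex -1.912 1.584 -2.851
vertex -2.993 1.087 -1.313
endloop
endfacet
facet normal 0.016 0.141 -0.990
outer loop
vertex -1.912 1.584 -2.851
vertex -2.967 1.313 -2.907
vertex -2.678 2.353 -2.754
endloop
endfacet
facet normal 0.605 0.528 0.596
outer loop
vertex -1.912 1.584 -2.851
vertex -2.678 2.353 -2.754
vertex -2.993 1.087 -1.313
endloop
endfacet
facet normal 0.016 0.141 -0.990
outer loop
vertex -2.678 2.353 -2.754
vertex -2.967 1.313 -2.907
vertex -3.733 2.083 -2.81
endloop
endfacet
facet normal -0.226 0.756 0.615
outer loop
vertex -2.678 2.353 -2.754
vertex -3.733 2.083 -2.81
vertex -2.993 1.087 -1.313
endloop
endfacet
facet normal 0.016 0.141 -0.990
outer loop
vertex -3.733 2.083 -2.81
vertex -2.967 1.313 -2.907
vertex -4.021 1.043 -2.963
endloop
endfacet
facet normal -0.840 0.156 0.519
outer loop
vertex -3.733 2.083 -2.81
vertex -4.021 1.043 -2.963
vertex -2.993 1.087 -1.313
endloop
endfacet
facet normal 0.017 0.140 -0.990
outer loop
vertex -4.021 1.043 -2.963
vertex -2.967 1.313 -2.907
vertex -3.256 0.273 -3.059
endloop
endfacet
facet normal -0.623 -0.669 0.406
outer loop
vertex -4.021 1.043 -2.963
vertex -3.256 0.273 -3.059
vertex -2.993 1.087 -1.313
endloop
endfacet
facet normal 0.016 0.140 -0.990
outer loop
vertex -3.256 0.273 -3.059
vertex -2.967 1.313 -2.907
vertex -2.201 0.544 -3.004
endloop
endfacet
facet normal 0.210 -0.898 0.387
outer loop
vertex -3.256 0.273 -3.059
vertex -2.201 0.544 -3.004
vertex -2.993 1.087 -1.313
endloop
endfacet

endsolid


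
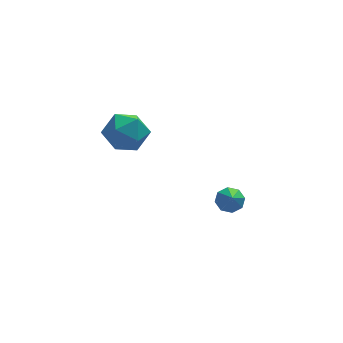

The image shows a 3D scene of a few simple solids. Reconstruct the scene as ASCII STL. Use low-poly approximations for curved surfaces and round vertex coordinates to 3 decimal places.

solid 
facet normal 0.059 0.674 -0.736
outer loop
vertex 4.345 0.828 -2.595
vertex 3.92 1.157 -2.328
vertex 4.519 1.135 -2.3
endloop
endfacet
facet normal 0.779 -0.604 0.169
outer loop
vertex 4.345 0.828 -2.595
vertex 4.519 1.135 -2.3
vertex 3.86 0.483 -1.592
endloop
endfacet
facet normal 0.059 0.674 -0.736
outer loop
vertex 4.519 1.135 -2.3
vertex 3.92 1.157 -2.328
vertex 4.341 1.454 -2.022
endloop
endfacet
facet normal 0.776 -0.109 0.622
outer loop
vertex 4.519 1.135 -2.3
vertex 4.341 1.454 -2.022
vertex 3.86 0.483 -1.592
endloop
endfacet
facet normal 0.060 0.674 -0.737
outer loop
vertex 4.341 1.454 -2.022
vertex 3.92 1.157 -2.328
vertex 3.917 1.6 -1.923
endloop
endfacet
facet normal 0.303 0.257 0.918
outer loop
vertex 4.341 1.454 -2.022
vertex 3.917 1.6 -1.923
vertex 3.86 0.483 -1.592
endloop
endfacet
facet normal 0.060 0.674 -0.736
outer loop
vertex 3.917 1.6 -1.923
vertex 3.92 1.157 -2.328
vertex 3.494 1.486 -2.062
endloop
endfacet
facet normal -0.367 0.281 0.887
outer loop
vertex 3.917 1.6 -1.923
vertex 3.494 1.486 -2.062
vertex 3.86 0.483 -1.592
endloop
endfacet
facet normal 0.059 0.673 -0.737
outer loop
vertex 3.494 1.486 -2.062
vertex 3.92 1.157 -2.328
vertex 3.321 1.179 -2.356
endloop
endfacet
facet normal -0.837 -0.050 0.545
outer loop
vertex 3.494 1.486 -2.062
vertex 3.321 1.179 -2.356
vertex 3.86 0.483 -1.592
endloop
endfacet
facet normal 0.059 0.673 -0.737
outer loop
vertex 3.321 1.179 -2.356
vertex 3.92 1.157 -2.328
vertex 3.498 0.859 -2.634
endloop
endfacet
facet normal -0.834 -0.543 0.094
outer loop
vertex 3.321 1.179 -2.356
vertex 3.498 0.859 -2.634
vertex 3.86 0.483 -1.592
endloop
endfacet
facet normal 0.058 0.674 -0.737
outer loop
vertex 3.498 0.859 -2.634
vertex 3.92 1.157 -2.328
vertex 3.922 0.714 -2.733
endloop
endfacet
facet normal -0.359 -0.911 -0.204
outer loop
vertex 3.498 0.859 -2.634
vertex 3.922 0.714 -2.733
vertex 3.86 0.483 -1.592
endloop
endfacet
facet normal 0.059 0.674 -0.737
outer loop
vertex 3.922 0.714 -2.733
vertex 3.92 1.157 -2.328
vertex 4.345 0.828 -2.595
endloop
endfacet
facet normal 0.308 -0.935 -0.173
outer loop
vertex 3.922 0.714 -2.733
vertex 4.345 0.828 -2.595
vertex 3.86 0.483 -1.592
endloop
endfacet
facet normal -0.171 -0.097 0.981
outer loop
vertex -0.535 1.183 3.56
vertex -0.669 0.222 3.442
vertex 0.224 0.571 3.632
endloop
endfacet
facet normal 0.277 0.443 0.853
outer loop
vertex -0.535 1.183 3.56
vertex 0.224 0.571 3.632
vertex 0.324 1.42 3.158
endloop
endfacet
facet normal -0.053 0.906 0.421
outer loop
vertex -0.535 1.183 3.56
vertex 0.324 1.42 3.158
vertex -0.507 1.596 2.674
endloop
endfacet
facet normal -0.705 0.651 0.281
outer loop
vertex -0.535 1.183 3.56
vertex -0.507 1.596 2.674
vertex -1.121 0.855 2.849
endloop
endfacet
facet normal -0.778 0.032 0.627
outer loop
vertex -0.535 1.183 3.56
vertex -1.121 0.855 2.849
vertex -0.669 0.222 3.442
endloop
endfacet
facet normal 0.843 0.183 0.506
outer loop
vertex 0.324 1.42 3.158
vertex 0.224 0.571 3.632
vertex 0.721 0.605 2.791
endloop
endfacet
facet normal 0.118 -0.691 0.713
outer loop
vertex 0.224 0.571 3.632
vertex -0.669 0.222 3.442
vertex 0.107 -0.136 2.966
endloop
endfacet
facet normal -0.863 -0.484 0.141
outer loop
vertex -0.669 0.222 3.442
vertex -1.121 0.855 2.849
vertex -0.724 0.04 2.482
endloop
endfacet
facet normal -0.745 0.518 -0.419
outer loop
vertex -1.121 0.855 2.849
vertex -0.507 1.596 2.674
vertex -0.624 0.889 2.008
endloop
endfacet
facet normal 0.310 0.931 -0.194
outer loop
vertex -0.507 1.596 2.674
vertex 0.324 1.42 3.158
vertex 0.269 1.238 2.198
endloop
endfacet
facet normal 0.705 -0.651 -0.281
outer loop
vertex 0.135 0.277 2.08
vertex 0.721 0.605 2.791
vertex 0.107 -0.136 2.966
endloop
endfacet
facet normal 0.053 -0.906 -0.421
outer loop
vertex 0.135 0.277 2.08
vertex 0.107 -0.136 2.966
vertex -0.724 0.04 2.482
endloop
endfacet
facet normal -0.277 -0.443 -0.853
outer loop
vertex 0.135 0.277 2.08
vertex -0.724 0.04 2.482
vertex -0.624 0.889 2.008
endloop
endfacet
facet normal 0.171 0.097 -0.981
outer loop
vertex 0.135 0.277 2.08
vertex -0.624 0.889 2.008
vertex 0.269 1.238 2.198
endloop
endfacet
facet normal 0.778 -0.032 -0.627
outer loop
vertex 0.135 0.277 2.08
vertex 0.269 1.238 2.198
vertex 0.721 0.605 2.791
endloop
endfacet
facet normal 0.745 -0.518 0.419
outer loop
vertex 0.107 -0.136 2.966
vertex 0.721 0.605 2.791
vertex 0.224 0.571 3.632
endloop
endfacet
facet normal -0.310 -0.931 0.194
outer loop
vertex -0.724 0.04 2.482
vertex 0.107 -0.136 2.966
vertex -0.669 0.222 3.442
endloop
endfacet
facet normal -0.843 -0.183 -0.506
outer loop
vertex -0.624 0.889 2.008
vertex -0.724 0.04 2.482
vertex -1.121 0.855 2.849
endloop
endfacet
facet normal -0.118 0.691 -0.713
outer loop
vertex 0.269 1.238 2.198
vertex -0.624 0.889 2.008
vertex -0.507 1.596 2.674
endloop
endfacet
facet normal 0.863 0.484 -0.141
outer loop
vertex 0.721 0.605 2.791
vertex 0.269 1.238 2.198
vertex 0.324 1.42 3.158
endloop
endfacet

endsolid


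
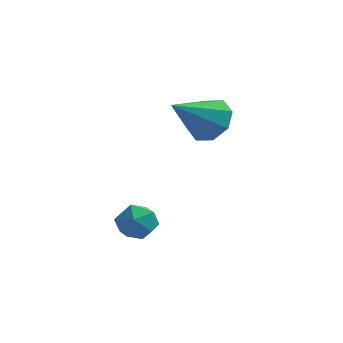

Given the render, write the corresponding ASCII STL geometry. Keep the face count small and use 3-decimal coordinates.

solid 
facet normal -0.438 0.562 0.702
outer loop
vertex 0.382 -0.145 -1.288
vertex -0.244 -0.42 -1.458
vertex 0.154 -0.727 -0.964
endloop
endfacet
facet normal 0.233 0.402 0.886
outer loop
vertex 0.382 -0.145 -1.288
vertex 0.154 -0.727 -0.964
vertex 0.827 -0.677 -1.164
endloop
endfacet
facet normal 0.667 0.645 0.374
outer loop
vertex 0.382 -0.145 -1.288
vertex 0.827 -0.677 -1.164
vertex 0.846 -0.338 -1.782
endloop
endfacet
facet normal 0.263 0.956 -0.127
outer loop
vertex 0.382 -0.145 -1.288
vertex 0.846 -0.338 -1.782
vertex 0.184 -0.18 -1.963
endloop
endfacet
facet normal -0.418 0.905 0.076
outer loop
vertex 0.382 -0.145 -1.288
vertex 0.184 -0.18 -1.963
vertex -0.244 -0.42 -1.458
endloop
endfacet
facet normal 0.292 -0.310 0.905
outer loop
vertex 0.827 -0.677 -1.164
vertex 0.154 -0.727 -0.964
vertex 0.476 -1.28 -1.257
endloop
endfacet
facet normal -0.792 -0.048 0.608
outer loop
vertex 0.154 -0.727 -0.964
vertex -0.244 -0.42 -1.458
vertex -0.186 -1.122 -1.438
endloop
endfacet
facet normal -0.762 0.506 -0.405
outer loop
vertex -0.244 -0.42 -1.458
vertex 0.184 -0.18 -1.963
vertex -0.167 -0.783 -2.056
endloop
endfacet
facet normal 0.341 0.587 -0.734
outer loop
vertex 0.184 -0.18 -1.963
vertex 0.846 -0.338 -1.782
vertex 0.506 -0.733 -2.256
endloop
endfacet
facet normal 0.993 0.084 0.077
outer loop
vertex 0.846 -0.338 -1.782
vertex 0.827 -0.677 -1.164
vertex 0.904 -1.04 -1.762
endloop
endfacet
facet normal -0.263 -0.956 0.127
outer loop
vertex 0.278 -1.315 -1.932
vertex 0.476 -1.28 -1.257
vertex -0.186 -1.122 -1.438
endloop
endfacet
facet normal -0.667 -0.645 -0.374
outer loop
vertex 0.278 -1.315 -1.932
vertex -0.186 -1.122 -1.438
vertex -0.167 -0.783 -2.056
endloop
endfacet
facet normal -0.233 -0.402 -0.886
outer loop
vertex 0.278 -1.315 -1.932
vertex -0.167 -0.783 -2.056
vertex 0.506 -0.733 -2.256
endloop
endfacet
facet normal 0.438 -0.562 -0.702
outer loop
vertex 0.278 -1.315 -1.932
vertex 0.506 -0.733 -2.256
vertex 0.904 -1.04 -1.762
endloop
endfacet
facet normal 0.418 -0.905 -0.076
outer loop
vertex 0.278 -1.315 -1.932
vertex 0.904 -1.04 -1.762
vertex 0.476 -1.28 -1.257
endloop
endfacet
facet normal -0.341 -0.587 0.734
outer loop
vertex -0.186 -1.122 -1.438
vertex 0.476 -1.28 -1.257
vertex 0.154 -0.727 -0.964
endloop
endfacet
facet normal -0.993 -0.084 -0.077
outer loop
vertex -0.167 -0.783 -2.056
vertex -0.186 -1.122 -1.438
vertex -0.244 -0.42 -1.458
endloop
endfacet
facet normal -0.292 0.310 -0.905
outer loop
vertex 0.506 -0.733 -2.256
vertex -0.167 -0.783 -2.056
vertex 0.184 -0.18 -1.963
endloop
endfacet
facet normal 0.792 0.048 -0.608
outer loop
vertex 0.904 -1.04 -1.762
vertex 0.506 -0.733 -2.256
vertex 0.846 -0.338 -1.782
endloop
endfacet
facet normal 0.762 -0.506 0.405
outer loop
vertex 0.476 -1.28 -1.257
vertex 0.904 -1.04 -1.762
vertex 0.827 -0.677 -1.164
endloop
endfacet
facet normal 0.392 0.734 -0.555
outer loop
vertex 1.748 2.318 2.228
vertex 1.479 1.935 1.531
vertex 1.157 2.505 2.058
endloop
endfacet
facet normal -0.191 0.259 0.947
outer loop
vertex 1.748 2.318 2.228
vertex 1.157 2.505 2.058
vertex 0.801 0.665 2.489
endloop
endfacet
facet normal 0.392 0.734 -0.554
outer loop
vertex 1.157 2.505 2.058
vertex 1.479 1.935 1.531
vertex 0.755 2.358 1.579
endloop
endfacet
facet normal -0.776 0.282 0.564
outer loop
vertex 1.157 2.505 2.058
vertex 0.755 2.358 1.579
vertex 0.801 0.665 2.489
endloop
endfacet
facet normal 0.392 0.735 -0.554
outer loop
vertex 0.755 2.358 1.579
vertex 1.479 1.935 1.531
vertex 0.776 1.964 1.071
endloop
endfacet
facet normal -0.999 -0.035 -0.014
outer loop
vertex 0.755 2.358 1.579
vertex 0.776 1.964 1.071
vertex 0.801 0.665 2.489
endloop
endfacet
facet normal 0.393 0.734 -0.554
outer loop
vertex 0.776 1.964 1.071
vertex 1.479 1.935 1.531
vertex 1.209 1.553 0.833
endloop
endfacet
facet normal -0.732 -0.509 -0.453
outer loop
vertex 0.776 1.964 1.071
vertex 1.209 1.553 0.833
vertex 0.801 0.665 2.489
endloop
endfacet
facet normal 0.392 0.735 -0.554
outer loop
vertex 1.209 1.553 0.833
vertex 1.479 1.935 1.531
vertex 1.8 1.366 1.003
endloop
endfacet
facet normal -0.130 -0.860 -0.493
outer loop
vertex 1.209 1.553 0.833
vertex 1.8 1.366 1.003
vertex 0.801 0.665 2.489
endloop
endfacet
facet normal 0.392 0.735 -0.554
outer loop
vertex 1.8 1.366 1.003
vertex 1.479 1.935 1.531
vertex 2.203 1.513 1.483
endloop
endfacet
facet normal 0.455 -0.884 -0.111
outer loop
vertex 1.8 1.366 1.003
vertex 2.203 1.513 1.483
vertex 0.801 0.665 2.489
endloop
endfacet
facet normal 0.391 0.734 -0.555
outer loop
vertex 2.203 1.513 1.483
vertex 1.479 1.935 1.531
vertex 2.182 1.907 1.99
endloop
endfacet
facet normal 0.678 -0.566 0.468
outer loop
vertex 2.203 1.513 1.483
vertex 2.182 1.907 1.99
vertex 0.801 0.665 2.489
endloop
endfacet
facet normal 0.391 0.734 -0.555
outer loop
vertex 2.182 1.907 1.99
vertex 1.479 1.935 1.531
vertex 1.748 2.318 2.228
endloop
endfacet
facet normal 0.410 -0.092 0.907
outer loop
vertex 2.182 1.907 1.99
vertex 1.748 2.318 2.228
vertex 0.801 0.665 2.489
endloop
endfacet

endsolid


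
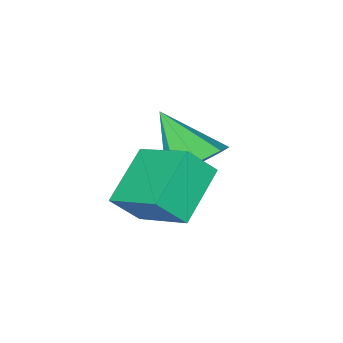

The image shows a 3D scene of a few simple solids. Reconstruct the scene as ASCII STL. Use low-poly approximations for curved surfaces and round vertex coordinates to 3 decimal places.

solid 
facet normal -0.566 0.386 -0.729
outer loop
vertex 0.006 2.851 2.16
vertex -0.121 4.387 3.072
vertex 1.32 3.395 1.427
endloop
endfacet
facet normal 0.071 -0.858 -0.509
outer loop
vertex 1.881 3.013 2.148
vertex 0.006 2.851 2.16
vertex 1.32 3.395 1.427
endloop
endfacet
facet normal -0.566 0.386 -0.729
outer loop
vertex 1.32 3.395 1.427
vertex -0.121 4.387 3.072
vertex 1.193 4.931 2.339
endloop
endfacet
facet normal 0.821 0.340 -0.459
outer loop
vertex 1.193 4.931 2.339
vertex 1.881 3.013 2.148
vertex 1.32 3.395 1.427
endloop
endfacet
facet normal -0.821 -0.340 0.459
outer loop
vertex 0.006 2.851 2.16
vertex 0.44 4.005 3.793
vertex -0.121 4.387 3.072
endloop
endfacet
facet normal 0.071 -0.858 -0.509
outer loop
vertex 0.567 2.469 2.881
vertex 0.006 2.851 2.16
vertex 1.881 3.013 2.148
endloop
endfacet
facet normal -0.821 -0.340 0.459
outer loop
vertex 0.567 2.469 2.881
vertex 0.44 4.005 3.793
vertex 0.006 2.851 2.16
endloop
endfacet
facet normal -0.071 0.858 0.509
outer loop
vertex -0.121 4.387 3.072
vertex 0.44 4.005 3.793
vertex 1.193 4.931 2.339
endloop
endfacet
facet normal 0.821 0.340 -0.459
outer loop
vertex 1.754 4.549 3.06
vertex 1.881 3.013 2.148
vertex 1.193 4.931 2.339
endloop
endfacet
facet normal -0.071 0.858 0.509
outer loop
vertex 1.193 4.931 2.339
vertex 0.44 4.005 3.793
vertex 1.754 4.549 3.06
endloop
endfacet
facet normal 0.566 -0.386 0.729
outer loop
vertex 1.754 4.549 3.06
vertex 0.567 2.469 2.881
vertex 1.881 3.013 2.148
endloop
endfacet
facet normal 0.566 -0.386 0.729
outer loop
vertex 0.44 4.005 3.793
vertex 0.567 2.469 2.881
vertex 1.754 4.549 3.06
endloop
endfacet
facet normal -0.032 0.790 -0.612
outer loop
vertex -0.304 2.685 1.635
vertex -1.128 2.494 1.431
vertex -0.742 2.981 2.04
endloop
endfacet
facet normal 0.696 0.050 0.716
outer loop
vertex -0.304 2.685 1.635
vertex -0.742 2.981 2.04
vertex -1.072 1.126 2.489
endloop
endfacet
facet normal -0.033 0.791 -0.611
outer loop
vertex -0.742 2.981 2.04
vertex -1.128 2.494 1.431
vertex -1.406 2.991 2.089
endloop
endfacet
facet normal 0.075 0.222 0.972
outer loop
vertex -0.742 2.981 2.04
vertex -1.406 2.991 2.089
vertex -1.072 1.126 2.489
endloop
endfacet
facet normal -0.033 0.791 -0.611
outer loop
vertex -1.406 2.991 2.089
vertex -1.128 2.494 1.431
vertex -1.907 2.71 1.753
endloop
endfacet
facet normal -0.582 0.069 0.810
outer loop
vertex -1.406 2.991 2.089
vertex -1.907 2.71 1.753
vertex -1.072 1.126 2.489
endloop
endfacet
facet normal -0.033 0.791 -0.611
outer loop
vertex -1.907 2.71 1.753
vertex -1.128 2.494 1.431
vertex -1.952 2.303 1.228
endloop
endfacet
facet normal -0.891 -0.319 0.324
outer loop
vertex -1.907 2.71 1.753
vertex -1.952 2.303 1.228
vertex -1.072 1.126 2.489
endloop
endfacet
facet normal -0.033 0.791 -0.612
outer loop
vertex -1.952 2.303 1.228
vertex -1.128 2.494 1.431
vertex -1.514 2.007 0.822
endloop
endfacet
facet normal -0.669 -0.715 -0.201
outer loop
vertex -1.952 2.303 1.228
vertex -1.514 2.007 0.822
vertex -1.072 1.126 2.489
endloop
endfacet
facet normal -0.033 0.791 -0.611
outer loop
vertex -1.514 2.007 0.822
vertex -1.128 2.494 1.431
vertex -0.85 1.997 0.773
endloop
endfacet
facet normal -0.047 -0.888 -0.457
outer loop
vertex -1.514 2.007 0.822
vertex -0.85 1.997 0.773
vertex -1.072 1.126 2.489
endloop
endfacet
facet normal -0.033 0.791 -0.611
outer loop
vertex -0.85 1.997 0.773
vertex -1.128 2.494 1.431
vertex -0.349 2.278 1.11
endloop
endfacet
facet normal 0.610 -0.735 -0.294
outer loop
vertex -0.85 1.997 0.773
vertex -0.349 2.278 1.11
vertex -1.072 1.126 2.489
endloop
endfacet
facet normal -0.032 0.791 -0.611
outer loop
vertex -0.349 2.278 1.11
vertex -1.128 2.494 1.431
vertex -0.304 2.685 1.635
endloop
endfacet
facet normal 0.918 -0.348 0.191
outer loop
vertex -0.349 2.278 1.11
vertex -0.304 2.685 1.635
vertex -1.072 1.126 2.489
endloop
endfacet

endsolid


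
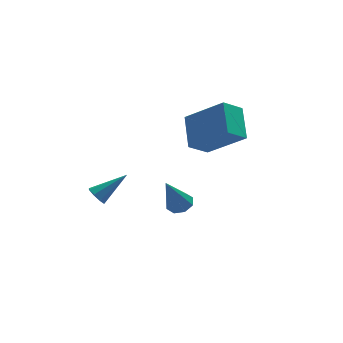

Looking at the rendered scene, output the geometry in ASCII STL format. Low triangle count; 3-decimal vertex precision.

solid 
facet normal -0.771 -0.247 0.587
outer loop
vertex 2.325 1.11 0.28
vertex 0.974 2.162 -1.053
vertex 2.104 -0.291 -0.601
endloop
endfacet
facet normal 0.623 -0.485 0.614
outer loop
vertex 3.006 -0.002 -1.287
vertex 2.325 1.11 0.28
vertex 2.104 -0.291 -0.601
endloop
endfacet
facet normal -0.771 -0.247 0.587
outer loop
vertex 2.104 -0.291 -0.601
vertex 0.974 2.162 -1.053
vertex 0.752 0.761 -1.934
endloop
endfacet
facet normal -0.133 -0.839 -0.528
outer loop
vertex 0.752 0.761 -1.934
vertex 3.006 -0.002 -1.287
vertex 2.104 -0.291 -0.601
endloop
endfacet
facet normal 0.133 0.839 0.528
outer loop
vertex 2.325 1.11 0.28
vertex 1.876 2.451 -1.739
vertex 0.974 2.162 -1.053
endloop
endfacet
facet normal 0.622 -0.485 0.615
outer loop
vertex 3.228 1.399 -0.406
vertex 2.325 1.11 0.28
vertex 3.006 -0.002 -1.287
endloop
endfacet
facet normal 0.132 0.839 0.528
outer loop
vertex 3.228 1.399 -0.406
vertex 1.876 2.451 -1.739
vertex 2.325 1.11 0.28
endloop
endfacet
facet normal -0.623 0.485 -0.614
outer loop
vertex 0.974 2.162 -1.053
vertex 1.876 2.451 -1.739
vertex 0.752 0.761 -1.934
endloop
endfacet
facet normal -0.132 -0.839 -0.528
outer loop
vertex 1.655 1.05 -2.62
vertex 3.006 -0.002 -1.287
vertex 0.752 0.761 -1.934
endloop
endfacet
facet normal -0.622 0.485 -0.615
outer loop
vertex 0.752 0.761 -1.934
vertex 1.876 2.451 -1.739
vertex 1.655 1.05 -2.62
endloop
endfacet
facet normal 0.771 0.247 -0.587
outer loop
vertex 1.655 1.05 -2.62
vertex 3.228 1.399 -0.406
vertex 3.006 -0.002 -1.287
endloop
endfacet
facet normal 0.771 0.247 -0.587
outer loop
vertex 1.876 2.451 -1.739
vertex 3.228 1.399 -0.406
vertex 1.655 1.05 -2.62
endloop
endfacet
facet normal 0.377 0.210 -0.902
outer loop
vertex -0.246 -3.515 -2.303
vertex -0.661 -3.118 -2.384
vertex -0.126 -3.113 -2.159
endloop
endfacet
facet normal 0.734 -0.412 0.539
outer loop
vertex -0.246 -3.515 -2.303
vertex -0.126 -3.113 -2.159
vertex -1.319 -3.482 -0.816
endloop
endfacet
facet normal 0.377 0.209 -0.902
outer loop
vertex -0.126 -3.113 -2.159
vertex -0.661 -3.118 -2.384
vertex -0.319 -2.713 -2.147
endloop
endfacet
facet normal 0.670 0.303 0.678
outer loop
vertex -0.126 -3.113 -2.159
vertex -0.319 -2.713 -2.147
vertex -1.319 -3.482 -0.816
endloop
endfacet
facet normal 0.378 0.209 -0.902
outer loop
vertex -0.319 -2.713 -2.147
vertex -0.661 -3.118 -2.384
vertex -0.712 -2.551 -2.274
endloop
endfacet
facet normal 0.146 0.805 0.575
outer loop
vertex -0.319 -2.713 -2.147
vertex -0.712 -2.551 -2.274
vertex -1.319 -3.482 -0.816
endloop
endfacet
facet normal 0.379 0.209 -0.901
outer loop
vertex -0.712 -2.551 -2.274
vertex -0.661 -3.118 -2.384
vertex -1.075 -2.72 -2.466
endloop
endfacet
facet normal -0.526 0.799 0.291
outer loop
vertex -0.712 -2.551 -2.274
vertex -1.075 -2.72 -2.466
vertex -1.319 -3.482 -0.816
endloop
endfacet
facet normal 0.380 0.209 -0.901
outer loop
vertex -1.075 -2.72 -2.466
vertex -0.661 -3.118 -2.384
vertex -1.195 -3.122 -2.61
endloop
endfacet
facet normal -0.957 0.289 -0.008
outer loop
vertex -1.075 -2.72 -2.466
vertex -1.195 -3.122 -2.61
vertex -1.319 -3.482 -0.816
endloop
endfacet
facet normal 0.380 0.210 -0.901
outer loop
vertex -1.195 -3.122 -2.61
vertex -0.661 -3.118 -2.384
vertex -1.002 -3.522 -2.622
endloop
endfacet
facet normal -0.893 -0.426 -0.147
outer loop
vertex -1.195 -3.122 -2.61
vertex -1.002 -3.522 -2.622
vertex -1.319 -3.482 -0.816
endloop
endfacet
facet normal 0.379 0.211 -0.901
outer loop
vertex -1.002 -3.522 -2.622
vertex -0.661 -3.118 -2.384
vertex -0.609 -3.685 -2.495
endloop
endfacet
facet normal -0.370 -0.928 -0.044
outer loop
vertex -1.002 -3.522 -2.622
vertex -0.609 -3.685 -2.495
vertex -1.319 -3.482 -0.816
endloop
endfacet
facet normal 0.378 0.211 -0.901
outer loop
vertex -0.609 -3.685 -2.495
vertex -0.661 -3.118 -2.384
vertex -0.246 -3.515 -2.303
endloop
endfacet
facet normal 0.305 -0.922 0.240
outer loop
vertex -0.609 -3.685 -2.495
vertex -0.246 -3.515 -2.303
vertex -1.319 -3.482 -0.816
endloop
endfacet
facet normal -0.813 -0.115 -0.571
outer loop
vertex -2.987 0.021 -4.23
vertex -3.213 0.408 -3.986
vertex -2.917 0.366 -4.399
endloop
endfacet
facet normal 0.758 -0.405 -0.512
outer loop
vertex -2.987 0.021 -4.23
vertex -2.917 0.366 -4.399
vertex -1.887 0.592 -3.054
endloop
endfacet
facet normal -0.813 -0.110 -0.572
outer loop
vertex -2.917 0.366 -4.399
vertex -3.213 0.408 -3.986
vertex -3.019 0.736 -4.325
endloop
endfacet
facet normal 0.725 0.322 -0.609
outer loop
vertex -2.917 0.366 -4.399
vertex -3.019 0.736 -4.325
vertex -1.887 0.592 -3.054
endloop
endfacet
facet normal -0.812 -0.111 -0.573
outer loop
vertex -3.019 0.736 -4.325
vertex -3.213 0.408 -3.986
vertex -3.235 0.913 -4.053
endloop
endfacet
facet normal 0.399 0.880 -0.256
outer loop
vertex -3.019 0.736 -4.325
vertex -3.235 0.913 -4.053
vertex -1.887 0.592 -3.054
endloop
endfacet
facet normal -0.813 -0.111 -0.571
outer loop
vertex -3.235 0.913 -4.053
vertex -3.213 0.408 -3.986
vertex -3.438 0.795 -3.741
endloop
endfacet
facet normal -0.027 0.941 0.338
outer loop
vertex -3.235 0.913 -4.053
vertex -3.438 0.795 -3.741
vertex -1.887 0.592 -3.054
endloop
endfacet
facet normal -0.814 -0.112 -0.570
outer loop
vertex -3.438 0.795 -3.741
vertex -3.213 0.408 -3.986
vertex -3.509 0.45 -3.572
endloop
endfacet
facet normal -0.306 0.469 0.829
outer loop
vertex -3.438 0.795 -3.741
vertex -3.509 0.45 -3.572
vertex -1.887 0.592 -3.054
endloop
endfacet
facet normal -0.814 -0.113 -0.570
outer loop
vertex -3.509 0.45 -3.572
vertex -3.213 0.408 -3.986
vertex -3.406 0.081 -3.646
endloop
endfacet
facet normal -0.273 -0.262 0.926
outer loop
vertex -3.509 0.45 -3.572
vertex -3.406 0.081 -3.646
vertex -1.887 0.592 -3.054
endloop
endfacet
facet normal -0.813 -0.114 -0.571
outer loop
vertex -3.406 0.081 -3.646
vertex -3.213 0.408 -3.986
vertex -3.19 -0.097 -3.918
endloop
endfacet
facet normal 0.051 -0.817 0.575
outer loop
vertex -3.406 0.081 -3.646
vertex -3.19 -0.097 -3.918
vertex -1.887 0.592 -3.054
endloop
endfacet
facet normal -0.812 -0.114 -0.572
outer loop
vertex -3.19 -0.097 -3.918
vertex -3.213 0.408 -3.986
vertex -2.987 0.021 -4.23
endloop
endfacet
facet normal 0.478 -0.878 -0.021
outer loop
vertex -3.19 -0.097 -3.918
vertex -2.987 0.021 -4.23
vertex -1.887 0.592 -3.054
endloop
endfacet

endsolid


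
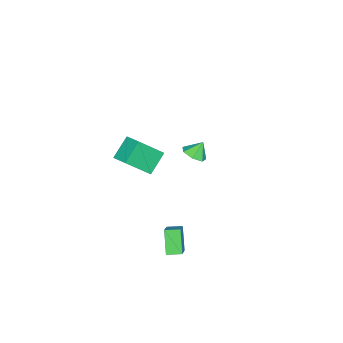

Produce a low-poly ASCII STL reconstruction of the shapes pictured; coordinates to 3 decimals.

solid 
facet normal 0.423 -0.369 -0.827
outer loop
vertex -3.007 -1.518 -1.392
vertex -3.537 -1.043 -1.875
vertex -2.76 -0.836 -1.57
endloop
endfacet
facet normal 0.446 0.071 0.892
outer loop
vertex -3.007 -1.518 -1.392
vertex -2.76 -0.836 -1.57
vertex -4.003 -0.637 -0.965
endloop
endfacet
facet normal 0.423 -0.369 -0.827
outer loop
vertex -2.76 -0.836 -1.57
vertex -3.537 -1.043 -1.875
vertex -3.099 -0.31 -1.978
endloop
endfacet
facet normal 0.397 0.708 0.583
outer loop
vertex -2.76 -0.836 -1.57
vertex -3.099 -0.31 -1.978
vertex -4.003 -0.637 -0.965
endloop
endfacet
facet normal 0.423 -0.369 -0.827
outer loop
vertex -3.099 -0.31 -1.978
vertex -3.537 -1.043 -1.875
vertex -3.767 -0.336 -2.308
endloop
endfacet
facet normal -0.134 0.972 0.194
outer loop
vertex -3.099 -0.31 -1.978
vertex -3.767 -0.336 -2.308
vertex -4.003 -0.637 -0.965
endloop
endfacet
facet normal 0.422 -0.370 -0.828
outer loop
vertex -3.767 -0.336 -2.308
vertex -3.537 -1.043 -1.875
vertex -4.263 -0.894 -2.312
endloop
endfacet
facet normal -0.747 0.664 0.018
outer loop
vertex -3.767 -0.336 -2.308
vertex -4.263 -0.894 -2.312
vertex -4.003 -0.637 -0.965
endloop
endfacet
facet normal 0.422 -0.369 -0.828
outer loop
vertex -4.263 -0.894 -2.312
vertex -3.537 -1.043 -1.875
vertex -4.212 -1.564 -1.987
endloop
endfacet
facet normal -0.982 0.016 0.187
outer loop
vertex -4.263 -0.894 -2.312
vertex -4.212 -1.564 -1.987
vertex -4.003 -0.637 -0.965
endloop
endfacet
facet normal 0.422 -0.369 -0.828
outer loop
vertex -4.212 -1.564 -1.987
vertex -3.537 -1.043 -1.875
vertex -3.653 -1.842 -1.578
endloop
endfacet
facet normal -0.661 -0.484 0.574
outer loop
vertex -4.212 -1.564 -1.987
vertex -3.653 -1.842 -1.578
vertex -4.003 -0.637 -0.965
endloop
endfacet
facet normal 0.423 -0.369 -0.827
outer loop
vertex -3.653 -1.842 -1.578
vertex -3.537 -1.043 -1.875
vertex -3.007 -1.518 -1.392
endloop
endfacet
facet normal -0.025 -0.459 0.888
outer loop
vertex -3.653 -1.842 -1.578
vertex -3.007 -1.518 -1.392
vertex -4.003 -0.637 -0.965
endloop
endfacet
facet normal -0.762 -0.233 -0.604
outer loop
vertex 2.606 -0.211 -3.268
vertex 2.266 0.66 -3.175
vertex 3.507 0.284 -4.597
endloop
endfacet
facet normal 0.363 -0.927 -0.099
outer loop
vertex 4.734 0.66 -3.625
vertex 2.606 -0.211 -3.268
vertex 3.507 0.284 -4.597
endloop
endfacet
facet normal -0.762 -0.234 -0.603
outer loop
vertex 3.507 0.284 -4.597
vertex 2.266 0.66 -3.175
vertex 3.166 1.155 -4.504
endloop
endfacet
facet normal 0.536 0.294 -0.791
outer loop
vertex 3.166 1.155 -4.504
vertex 4.734 0.66 -3.625
vertex 3.507 0.284 -4.597
endloop
endfacet
facet normal -0.537 -0.294 0.791
outer loop
vertex 2.606 -0.211 -3.268
vertex 3.493 1.036 -2.203
vertex 2.266 0.66 -3.175
endloop
endfacet
facet normal 0.363 -0.927 -0.100
outer loop
vertex 3.834 0.165 -2.296
vertex 2.606 -0.211 -3.268
vertex 4.734 0.66 -3.625
endloop
endfacet
facet normal -0.536 -0.294 0.791
outer loop
vertex 3.834 0.165 -2.296
vertex 3.493 1.036 -2.203
vertex 2.606 -0.211 -3.268
endloop
endfacet
facet normal -0.363 0.927 0.099
outer loop
vertex 2.266 0.66 -3.175
vertex 3.493 1.036 -2.203
vertex 3.166 1.155 -4.504
endloop
endfacet
facet normal 0.536 0.294 -0.791
outer loop
vertex 4.394 1.531 -3.532
vertex 4.734 0.66 -3.625
vertex 3.166 1.155 -4.504
endloop
endfacet
facet normal -0.362 0.927 0.099
outer loop
vertex 3.166 1.155 -4.504
vertex 3.493 1.036 -2.203
vertex 4.394 1.531 -3.532
endloop
endfacet
facet normal 0.763 0.233 0.603
outer loop
vertex 4.394 1.531 -3.532
vertex 3.834 0.165 -2.296
vertex 4.734 0.66 -3.625
endloop
endfacet
facet normal 0.762 0.234 0.604
outer loop
vertex 3.493 1.036 -2.203
vertex 3.834 0.165 -2.296
vertex 4.394 1.531 -3.532
endloop
endfacet
facet normal -0.481 0.516 -0.708
outer loop
vertex 2.115 -1.298 3.366
vertex 2.654 -0.329 3.706
vertex 3.31 -1.602 2.332
endloop
endfacet
facet normal -0.465 -0.836 -0.292
outer loop
vertex 4.346 -2.711 3.854
vertex 2.115 -1.298 3.366
vertex 3.31 -1.602 2.332
endloop
endfacet
facet normal -0.482 0.516 -0.708
outer loop
vertex 3.31 -1.602 2.332
vertex 2.654 -0.329 3.706
vertex 3.85 -0.633 2.671
endloop
endfacet
facet normal 0.742 -0.189 -0.643
outer loop
vertex 3.85 -0.633 2.671
vertex 4.346 -2.711 3.854
vertex 3.31 -1.602 2.332
endloop
endfacet
facet normal -0.743 0.188 0.643
outer loop
vertex 2.115 -1.298 3.366
vertex 3.69 -1.438 5.228
vertex 2.654 -0.329 3.706
endloop
endfacet
facet normal -0.465 -0.836 -0.292
outer loop
vertex 3.15 -2.407 4.889
vertex 2.115 -1.298 3.366
vertex 4.346 -2.711 3.854
endloop
endfacet
facet normal -0.743 0.189 0.642
outer loop
vertex 3.15 -2.407 4.889
vertex 3.69 -1.438 5.228
vertex 2.115 -1.298 3.366
endloop
endfacet
facet normal 0.465 0.836 0.292
outer loop
vertex 2.654 -0.329 3.706
vertex 3.69 -1.438 5.228
vertex 3.85 -0.633 2.671
endloop
endfacet
facet normal 0.743 -0.188 -0.642
outer loop
vertex 4.885 -1.742 4.194
vertex 4.346 -2.711 3.854
vertex 3.85 -0.633 2.671
endloop
endfacet
facet normal 0.465 0.836 0.292
outer loop
vertex 3.85 -0.633 2.671
vertex 3.69 -1.438 5.228
vertex 4.885 -1.742 4.194
endloop
endfacet
facet normal 0.482 -0.516 0.708
outer loop
vertex 4.885 -1.742 4.194
vertex 3.15 -2.407 4.889
vertex 4.346 -2.711 3.854
endloop
endfacet
facet normal 0.482 -0.516 0.708
outer loop
vertex 3.69 -1.438 5.228
vertex 3.15 -2.407 4.889
vertex 4.885 -1.742 4.194
endloop
endfacet

endsolid


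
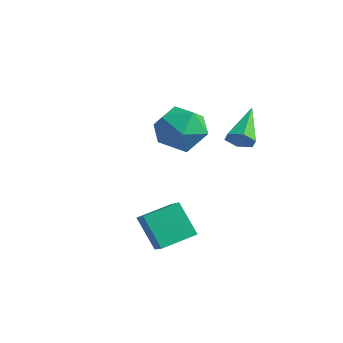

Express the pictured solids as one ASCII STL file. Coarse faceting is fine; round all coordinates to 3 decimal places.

solid 
facet normal -0.457 0.850 0.263
outer loop
vertex -0.734 2.273 -0.094
vertex -0.668 1.952 1.059
vertex 0.22 2.584 0.561
endloop
endfacet
facet normal -0.077 0.939 -0.334
outer loop
vertex -0.734 2.273 -0.094
vertex 0.22 2.584 0.561
vertex 0.366 2.196 -0.564
endloop
endfacet
facet normal -0.317 0.476 -0.820
outer loop
vertex -0.734 2.273 -0.094
vertex 0.366 2.196 -0.564
vertex -0.433 1.324 -0.761
endloop
endfacet
facet normal -0.846 0.100 -0.524
outer loop
vertex -0.734 2.273 -0.094
vertex -0.433 1.324 -0.761
vertex -1.072 1.173 0.242
endloop
endfacet
facet normal -0.932 0.331 0.146
outer loop
vertex -0.734 2.273 -0.094
vertex -1.072 1.173 0.242
vertex -0.668 1.952 1.059
endloop
endfacet
facet normal 0.602 0.775 -0.189
outer loop
vertex 0.366 2.196 -0.564
vertex 0.22 2.584 0.561
vertex 1.112 1.827 0.298
endloop
endfacet
facet normal -0.012 0.630 0.777
outer loop
vertex 0.22 2.584 0.561
vertex -0.668 1.952 1.059
vertex 0.473 1.676 1.301
endloop
endfacet
facet normal -0.782 -0.210 0.587
outer loop
vertex -0.668 1.952 1.059
vertex -1.072 1.173 0.242
vertex -0.326 0.804 1.104
endloop
endfacet
facet normal -0.642 -0.584 -0.497
outer loop
vertex -1.072 1.173 0.242
vertex -0.433 1.324 -0.761
vertex -0.18 0.416 -0.021
endloop
endfacet
facet normal 0.213 0.025 -0.977
outer loop
vertex -0.433 1.324 -0.761
vertex 0.366 2.196 -0.564
vertex 0.708 1.048 -0.519
endloop
endfacet
facet normal 0.846 -0.100 0.524
outer loop
vertex 0.774 0.727 0.634
vertex 1.112 1.827 0.298
vertex 0.473 1.676 1.301
endloop
endfacet
facet normal 0.317 -0.476 0.820
outer loop
vertex 0.774 0.727 0.634
vertex 0.473 1.676 1.301
vertex -0.326 0.804 1.104
endloop
endfacet
facet normal 0.077 -0.939 0.334
outer loop
vertex 0.774 0.727 0.634
vertex -0.326 0.804 1.104
vertex -0.18 0.416 -0.021
endloop
endfacet
facet normal 0.457 -0.850 -0.263
outer loop
vertex 0.774 0.727 0.634
vertex -0.18 0.416 -0.021
vertex 0.708 1.048 -0.519
endloop
endfacet
facet normal 0.932 -0.331 -0.146
outer loop
vertex 0.774 0.727 0.634
vertex 0.708 1.048 -0.519
vertex 1.112 1.827 0.298
endloop
endfacet
facet normal 0.642 0.584 0.497
outer loop
vertex 0.473 1.676 1.301
vertex 1.112 1.827 0.298
vertex 0.22 2.584 0.561
endloop
endfacet
facet normal -0.213 -0.025 0.977
outer loop
vertex -0.326 0.804 1.104
vertex 0.473 1.676 1.301
vertex -0.668 1.952 1.059
endloop
endfacet
facet normal -0.602 -0.775 0.189
outer loop
vertex -0.18 0.416 -0.021
vertex -0.326 0.804 1.104
vertex -1.072 1.173 0.242
endloop
endfacet
facet normal 0.012 -0.630 -0.777
outer loop
vertex 0.708 1.048 -0.519
vertex -0.18 0.416 -0.021
vertex -0.433 1.324 -0.761
endloop
endfacet
facet normal 0.782 0.210 -0.587
outer loop
vertex 1.112 1.827 0.298
vertex 0.708 1.048 -0.519
vertex 0.366 2.196 -0.564
endloop
endfacet
facet normal 0.351 -0.812 -0.466
outer loop
vertex 3.847 0.537 1.979
vertex 3.556 0.71 1.459
vertex 4.137 0.899 1.567
endloop
endfacet
facet normal 0.677 0.246 0.693
outer loop
vertex 3.847 0.537 1.979
vertex 4.137 0.899 1.567
vertex 2.924 2.17 2.301
endloop
endfacet
facet normal 0.351 -0.812 -0.467
outer loop
vertex 4.137 0.899 1.567
vertex 3.556 0.71 1.459
vertex 3.846 1.072 1.048
endloop
endfacet
facet normal 0.676 0.724 -0.137
outer loop
vertex 4.137 0.899 1.567
vertex 3.846 1.072 1.048
vertex 2.924 2.17 2.301
endloop
endfacet
facet normal 0.351 -0.812 -0.467
outer loop
vertex 3.846 1.072 1.048
vertex 3.556 0.71 1.459
vertex 3.265 0.883 0.94
endloop
endfacet
facet normal -0.101 0.710 -0.697
outer loop
vertex 3.846 1.072 1.048
vertex 3.265 0.883 0.94
vertex 2.924 2.17 2.301
endloop
endfacet
facet normal 0.350 -0.812 -0.467
outer loop
vertex 3.265 0.883 0.94
vertex 3.556 0.71 1.459
vertex 2.975 0.521 1.352
endloop
endfacet
facet normal -0.878 0.218 -0.426
outer loop
vertex 3.265 0.883 0.94
vertex 2.975 0.521 1.352
vertex 2.924 2.17 2.301
endloop
endfacet
facet normal 0.350 -0.811 -0.468
outer loop
vertex 2.975 0.521 1.352
vertex 3.556 0.71 1.459
vertex 3.266 0.347 1.871
endloop
endfacet
facet normal -0.877 -0.260 0.404
outer loop
vertex 2.975 0.521 1.352
vertex 3.266 0.347 1.871
vertex 2.924 2.17 2.301
endloop
endfacet
facet normal 0.352 -0.811 -0.467
outer loop
vertex 3.266 0.347 1.871
vertex 3.556 0.71 1.459
vertex 3.847 0.537 1.979
endloop
endfacet
facet normal -0.099 -0.246 0.964
outer loop
vertex 3.266 0.347 1.871
vertex 3.847 0.537 1.979
vertex 2.924 2.17 2.301
endloop
endfacet
facet normal -0.630 0.080 0.773
outer loop
vertex 2.573 -3.487 -0.936
vertex 3.109 -2.163 -0.636
vertex 1.854 -3.053 -1.567
endloop
endfacet
facet normal -0.367 -0.907 -0.206
outer loop
vertex 2.831 -3.177 -2.764
vertex 2.573 -3.487 -0.936
vertex 1.854 -3.053 -1.567
endloop
endfacet
facet normal -0.630 0.080 0.773
outer loop
vertex 1.854 -3.053 -1.567
vertex 3.109 -2.163 -0.636
vertex 2.391 -1.729 -1.266
endloop
endfacet
facet normal -0.684 0.414 -0.601
outer loop
vertex 2.391 -1.729 -1.266
vertex 2.831 -3.177 -2.764
vertex 1.854 -3.053 -1.567
endloop
endfacet
facet normal 0.684 -0.413 0.601
outer loop
vertex 2.573 -3.487 -0.936
vertex 4.086 -2.287 -1.833
vertex 3.109 -2.163 -0.636
endloop
endfacet
facet normal -0.368 -0.907 -0.206
outer loop
vertex 3.549 -3.611 -2.134
vertex 2.573 -3.487 -0.936
vertex 2.831 -3.177 -2.764
endloop
endfacet
facet normal 0.684 -0.414 0.600
outer loop
vertex 3.549 -3.611 -2.134
vertex 4.086 -2.287 -1.833
vertex 2.573 -3.487 -0.936
endloop
endfacet
facet normal 0.367 0.907 0.206
outer loop
vertex 3.109 -2.163 -0.636
vertex 4.086 -2.287 -1.833
vertex 2.391 -1.729 -1.266
endloop
endfacet
facet normal -0.685 0.413 -0.600
outer loop
vertex 3.367 -1.853 -2.464
vertex 2.831 -3.177 -2.764
vertex 2.391 -1.729 -1.266
endloop
endfacet
facet normal 0.367 0.907 0.205
outer loop
vertex 2.391 -1.729 -1.266
vertex 4.086 -2.287 -1.833
vertex 3.367 -1.853 -2.464
endloop
endfacet
facet normal 0.630 -0.080 -0.773
outer loop
vertex 3.367 -1.853 -2.464
vertex 3.549 -3.611 -2.134
vertex 2.831 -3.177 -2.764
endloop
endfacet
facet normal 0.630 -0.080 -0.773
outer loop
vertex 4.086 -2.287 -1.833
vertex 3.549 -3.611 -2.134
vertex 3.367 -1.853 -2.464
endloop
endfacet

endsolid


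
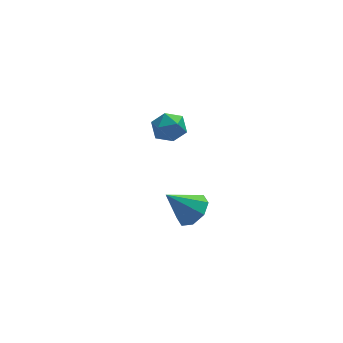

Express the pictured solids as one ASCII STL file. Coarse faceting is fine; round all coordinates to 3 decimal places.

solid 
facet normal -0.430 0.721 0.544
outer loop
vertex -1.647 3.367 0.545
vertex -0.946 3.207 1.312
vertex -0.743 3.903 0.55
endloop
endfacet
facet normal -0.503 0.850 -0.154
outer loop
vertex -1.647 3.367 0.545
vertex -0.743 3.903 0.55
vertex -1.12 3.517 -0.352
endloop
endfacet
facet normal -0.844 0.295 -0.447
outer loop
vertex -1.647 3.367 0.545
vertex -1.12 3.517 -0.352
vertex -1.555 2.582 -0.148
endloop
endfacet
facet normal -0.982 -0.176 0.069
outer loop
vertex -1.647 3.367 0.545
vertex -1.555 2.582 -0.148
vertex -1.448 2.39 0.88
endloop
endfacet
facet normal -0.726 0.086 0.682
outer loop
vertex -1.647 3.367 0.545
vertex -1.448 2.39 0.88
vertex -0.946 3.207 1.312
endloop
endfacet
facet normal 0.149 0.885 -0.441
outer loop
vertex -1.12 3.517 -0.352
vertex -0.743 3.903 0.55
vertex -0.092 3.45 -0.14
endloop
endfacet
facet normal 0.268 0.675 0.688
outer loop
vertex -0.743 3.903 0.55
vertex -0.946 3.207 1.312
vertex 0.015 3.258 0.888
endloop
endfacet
facet normal -0.211 -0.352 0.912
outer loop
vertex -0.946 3.207 1.312
vertex -1.448 2.39 0.88
vertex -0.42 2.323 1.092
endloop
endfacet
facet normal -0.625 -0.776 -0.080
outer loop
vertex -1.448 2.39 0.88
vertex -1.555 2.582 -0.148
vertex -0.797 1.937 0.19
endloop
endfacet
facet normal -0.403 -0.012 -0.915
outer loop
vertex -1.555 2.582 -0.148
vertex -1.12 3.517 -0.352
vertex -0.594 2.633 -0.572
endloop
endfacet
facet normal 0.982 0.176 -0.069
outer loop
vertex 0.107 2.473 0.195
vertex -0.092 3.45 -0.14
vertex 0.015 3.258 0.888
endloop
endfacet
facet normal 0.844 -0.295 0.447
outer loop
vertex 0.107 2.473 0.195
vertex 0.015 3.258 0.888
vertex -0.42 2.323 1.092
endloop
endfacet
facet normal 0.503 -0.850 0.154
outer loop
vertex 0.107 2.473 0.195
vertex -0.42 2.323 1.092
vertex -0.797 1.937 0.19
endloop
endfacet
facet normal 0.430 -0.721 -0.544
outer loop
vertex 0.107 2.473 0.195
vertex -0.797 1.937 0.19
vertex -0.594 2.633 -0.572
endloop
endfacet
facet normal 0.726 -0.086 -0.682
outer loop
vertex 0.107 2.473 0.195
vertex -0.594 2.633 -0.572
vertex -0.092 3.45 -0.14
endloop
endfacet
facet normal 0.625 0.776 0.080
outer loop
vertex 0.015 3.258 0.888
vertex -0.092 3.45 -0.14
vertex -0.743 3.903 0.55
endloop
endfacet
facet normal 0.403 0.012 0.915
outer loop
vertex -0.42 2.323 1.092
vertex 0.015 3.258 0.888
vertex -0.946 3.207 1.312
endloop
endfacet
facet normal -0.149 -0.885 0.441
outer loop
vertex -0.797 1.937 0.19
vertex -0.42 2.323 1.092
vertex -1.448 2.39 0.88
endloop
endfacet
facet normal -0.268 -0.675 -0.688
outer loop
vertex -0.594 2.633 -0.572
vertex -0.797 1.937 0.19
vertex -1.555 2.582 -0.148
endloop
endfacet
facet normal 0.211 0.352 -0.912
outer loop
vertex -0.092 3.45 -0.14
vertex -0.594 2.633 -0.572
vertex -1.12 3.517 -0.352
endloop
endfacet
facet normal 0.680 -0.014 -0.733
outer loop
vertex 0.041 -3.865 0.042
vertex -0.716 -3.644 -0.665
vertex -0.059 -3.067 -0.066
endloop
endfacet
facet normal 0.346 0.168 0.923
outer loop
vertex 0.041 -3.865 0.042
vertex -0.059 -3.067 -0.066
vertex -2.064 -3.616 0.785
endloop
endfacet
facet normal 0.681 -0.015 -0.732
outer loop
vertex -0.059 -3.067 -0.066
vertex -0.716 -3.644 -0.665
vertex -0.544 -2.607 -0.526
endloop
endfacet
facet normal 0.077 0.745 0.663
outer loop
vertex -0.059 -3.067 -0.066
vertex -0.544 -2.607 -0.526
vertex -2.064 -3.616 0.785
endloop
endfacet
facet normal 0.680 -0.015 -0.733
outer loop
vertex -0.544 -2.607 -0.526
vertex -0.716 -3.644 -0.665
vertex -1.13 -2.755 -1.067
endloop
endfacet
facet normal -0.413 0.888 0.204
outer loop
vertex -0.544 -2.607 -0.526
vertex -1.13 -2.755 -1.067
vertex -2.064 -3.616 0.785
endloop
endfacet
facet normal 0.680 -0.015 -0.733
outer loop
vertex -1.13 -2.755 -1.067
vertex -0.716 -3.644 -0.665
vertex -1.474 -3.423 -1.373
endloop
endfacet
facet normal -0.837 0.515 -0.183
outer loop
vertex -1.13 -2.755 -1.067
vertex -1.474 -3.423 -1.373
vertex -2.064 -3.616 0.785
endloop
endfacet
facet normal 0.680 -0.014 -0.733
outer loop
vertex -1.474 -3.423 -1.373
vertex -0.716 -3.644 -0.665
vertex -1.374 -4.221 -1.265
endloop
endfacet
facet normal -0.949 -0.156 -0.273
outer loop
vertex -1.474 -3.423 -1.373
vertex -1.374 -4.221 -1.265
vertex -2.064 -3.616 0.785
endloop
endfacet
facet normal 0.680 -0.014 -0.733
outer loop
vertex -1.374 -4.221 -1.265
vertex -0.716 -3.644 -0.665
vertex -0.888 -4.681 -0.805
endloop
endfacet
facet normal -0.681 -0.732 -0.013
outer loop
vertex -1.374 -4.221 -1.265
vertex -0.888 -4.681 -0.805
vertex -2.064 -3.616 0.785
endloop
endfacet
facet normal 0.680 -0.014 -0.733
outer loop
vertex -0.888 -4.681 -0.805
vertex -0.716 -3.644 -0.665
vertex -0.302 -4.533 -0.264
endloop
endfacet
facet normal -0.190 -0.875 0.445
outer loop
vertex -0.888 -4.681 -0.805
vertex -0.302 -4.533 -0.264
vertex -2.064 -3.616 0.785
endloop
endfacet
facet normal 0.680 -0.014 -0.733
outer loop
vertex -0.302 -4.533 -0.264
vertex -0.716 -3.644 -0.665
vertex 0.041 -3.865 0.042
endloop
endfacet
facet normal 0.235 -0.502 0.833
outer loop
vertex -0.302 -4.533 -0.264
vertex 0.041 -3.865 0.042
vertex -2.064 -3.616 0.785
endloop
endfacet

endsolid
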